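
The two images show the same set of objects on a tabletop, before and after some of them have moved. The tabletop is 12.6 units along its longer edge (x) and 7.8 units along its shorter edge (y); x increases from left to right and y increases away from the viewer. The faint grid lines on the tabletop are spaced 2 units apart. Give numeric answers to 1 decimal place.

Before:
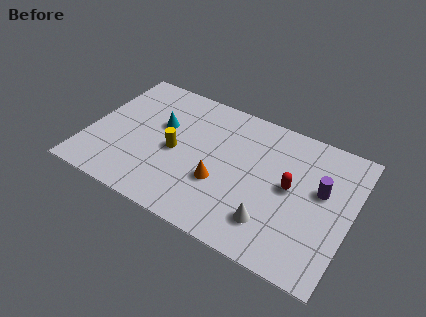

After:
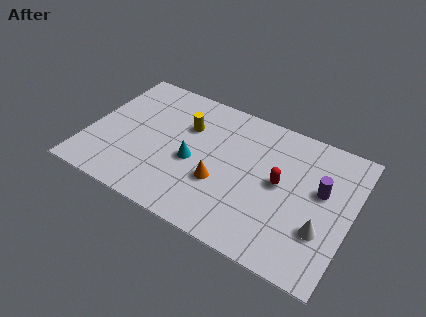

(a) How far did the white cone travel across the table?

2.4

From (9.1, 1.8) to (11.4, 2.5), the white cone covered √(2.3² + 0.7²) ≈ 2.4 units.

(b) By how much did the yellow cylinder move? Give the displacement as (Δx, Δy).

(0.3, 1.7)

From the two frames, the yellow cylinder sits at roughly (4.2, 3.6) before and (4.5, 5.3) after.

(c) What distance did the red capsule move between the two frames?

0.5

The red capsule was near (9.7, 4.1) before and (9.2, 4.1) after, so it travelled √(0.5² + 0.0²) ≈ 0.5 units.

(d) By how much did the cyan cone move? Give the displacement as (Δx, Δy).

(1.8, -1.4)

The cyan cone was at about (3.3, 4.8) and moved to about (5.1, 3.4).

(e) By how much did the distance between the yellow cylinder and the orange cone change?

+0.8

Before: roughly 2.4 units apart; after: 3.2. That's 0.8 units further apart.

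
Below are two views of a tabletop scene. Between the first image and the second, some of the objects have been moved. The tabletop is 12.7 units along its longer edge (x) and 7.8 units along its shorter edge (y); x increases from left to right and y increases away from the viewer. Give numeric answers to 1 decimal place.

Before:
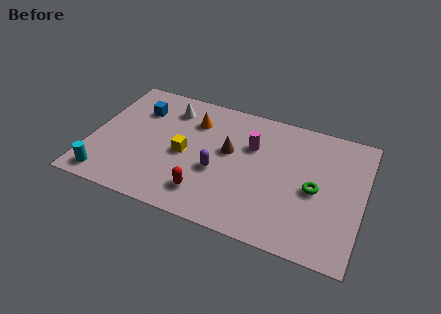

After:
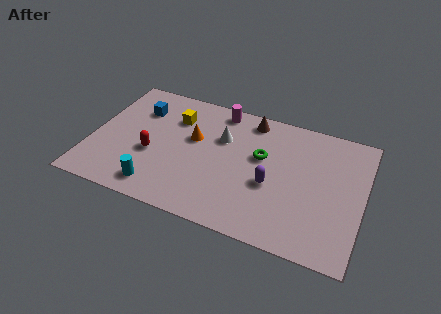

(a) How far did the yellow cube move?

2.2

The yellow cube was near (4.4, 3.6) before and (3.7, 5.7) after, so it travelled √(0.7² + 2.1²) ≈ 2.2 units.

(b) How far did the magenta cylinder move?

2.4

From (7.4, 5.2) to (5.7, 6.9), the magenta cylinder covered √(1.7² + 1.7²) ≈ 2.4 units.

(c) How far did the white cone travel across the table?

2.8

From (3.4, 6.2) to (6.0, 5.2), the white cone covered √(2.6² + 1.0²) ≈ 2.8 units.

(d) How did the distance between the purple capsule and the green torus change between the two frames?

-2.9

The distance was about 4.5 in the first image and 1.6 in the second, so they moved 2.9 units closer together.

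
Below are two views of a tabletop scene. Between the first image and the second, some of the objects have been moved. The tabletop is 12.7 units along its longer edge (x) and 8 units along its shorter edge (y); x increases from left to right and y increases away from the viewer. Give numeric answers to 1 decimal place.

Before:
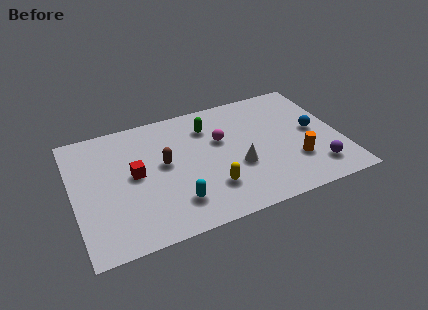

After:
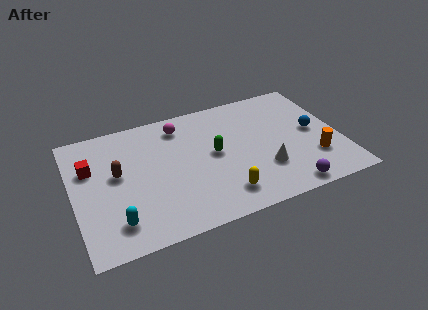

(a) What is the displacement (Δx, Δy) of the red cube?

(-2.0, 1.1)

The red cube was at about (2.9, 4.2) and moved to about (0.9, 5.3).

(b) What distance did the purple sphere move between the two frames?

1.7

The purple sphere was near (11.3, 1.6) before and (9.8, 0.8) after, so it travelled √(1.5² + 0.8²) ≈ 1.7 units.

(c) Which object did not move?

the blue sphere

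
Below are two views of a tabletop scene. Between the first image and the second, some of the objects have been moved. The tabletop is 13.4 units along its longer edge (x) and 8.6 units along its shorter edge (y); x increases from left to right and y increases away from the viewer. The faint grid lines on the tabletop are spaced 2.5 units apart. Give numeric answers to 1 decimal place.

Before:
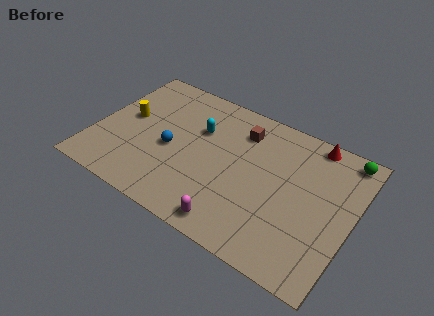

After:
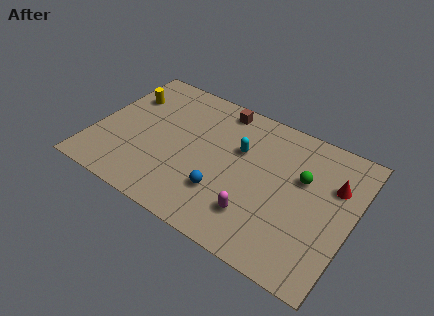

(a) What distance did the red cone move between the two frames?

2.4

From (10.9, 7.8) to (12.3, 5.8), the red cone covered √(1.4² + 2.0²) ≈ 2.4 units.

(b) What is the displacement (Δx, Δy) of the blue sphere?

(3.0, -1.3)

The blue sphere started near (4.0, 3.8) and ended near (7.0, 2.5).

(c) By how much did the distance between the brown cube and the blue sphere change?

+0.8

Before: roughly 4.4 units apart; after: 5.2. That's 0.8 units further apart.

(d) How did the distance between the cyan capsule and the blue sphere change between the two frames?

+0.8

Before: roughly 2.2 units apart; after: 3.0. That's 0.8 units further apart.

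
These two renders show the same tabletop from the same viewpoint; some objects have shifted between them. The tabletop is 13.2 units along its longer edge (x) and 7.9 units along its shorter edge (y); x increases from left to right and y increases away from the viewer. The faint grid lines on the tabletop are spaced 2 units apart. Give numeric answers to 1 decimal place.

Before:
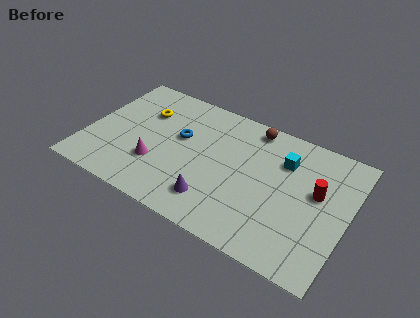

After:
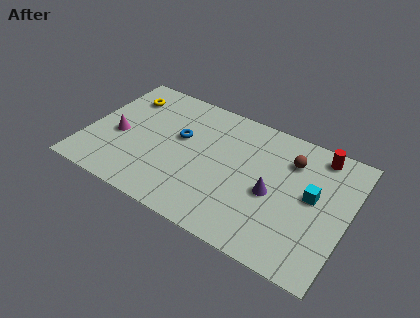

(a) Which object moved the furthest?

the purple cone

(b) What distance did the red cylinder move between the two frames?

2.3

The red cylinder was near (11.6, 4.6) before and (11.4, 6.9) after, so it travelled √(0.2² + 2.3²) ≈ 2.3 units.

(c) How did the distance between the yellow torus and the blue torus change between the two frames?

+1.2

They were about 2.2 units apart before and 3.4 after — 1.2 units further apart.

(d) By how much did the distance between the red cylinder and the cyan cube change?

+0.5

They were about 2.1 units apart before and 2.6 after — 0.5 units further apart.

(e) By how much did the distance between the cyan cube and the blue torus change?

+1.5

The distance was about 5.3 in the first image and 6.8 in the second, so they moved 1.5 units further apart.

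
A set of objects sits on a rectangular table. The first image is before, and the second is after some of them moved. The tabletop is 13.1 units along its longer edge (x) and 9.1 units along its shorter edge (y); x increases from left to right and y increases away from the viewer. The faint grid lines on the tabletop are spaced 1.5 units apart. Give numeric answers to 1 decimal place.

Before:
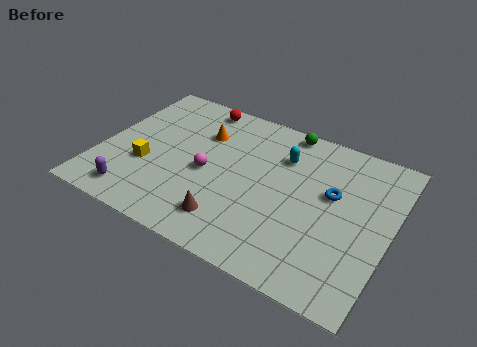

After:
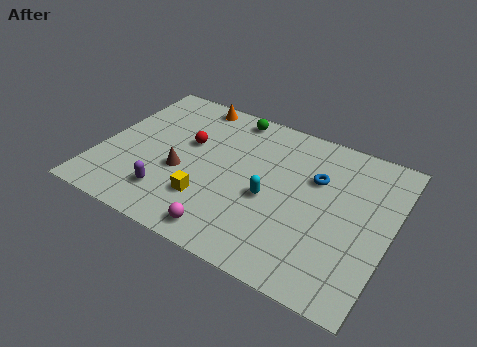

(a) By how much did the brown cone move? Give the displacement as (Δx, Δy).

(-2.5, 1.8)

From the two frames, the brown cone sits at roughly (6.3, 1.8) before and (3.8, 3.6) after.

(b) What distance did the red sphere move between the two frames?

2.6

From (3.8, 8.1) to (3.8, 5.5), the red sphere covered √(0.0² + 2.6²) ≈ 2.6 units.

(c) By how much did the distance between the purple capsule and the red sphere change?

-3.5

They were about 7.0 units apart before and 3.5 after — 3.5 units closer together.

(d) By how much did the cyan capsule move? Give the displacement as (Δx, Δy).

(-0.2, -2.7)

The cyan capsule was at about (8.0, 6.6) and moved to about (7.8, 3.9).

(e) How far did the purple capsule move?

1.7

The purple capsule moved from about (2.0, 1.3) to (3.5, 2.0), a distance of √(1.5² + 0.7²) ≈ 1.7.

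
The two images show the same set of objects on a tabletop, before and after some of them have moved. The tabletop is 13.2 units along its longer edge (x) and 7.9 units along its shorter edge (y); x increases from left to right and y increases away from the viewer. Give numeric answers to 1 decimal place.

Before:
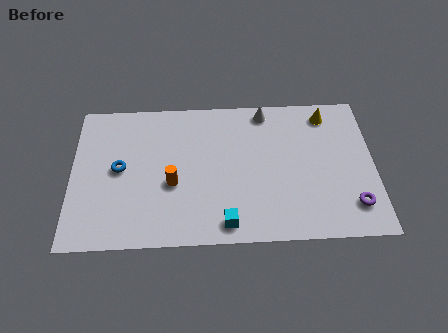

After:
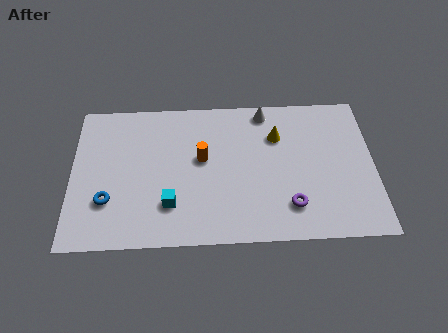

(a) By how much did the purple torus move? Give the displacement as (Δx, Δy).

(-2.7, 0.1)

From the two frames, the purple torus sits at roughly (12.2, 1.7) before and (9.5, 1.8) after.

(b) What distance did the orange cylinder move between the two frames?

1.8

The orange cylinder moved from about (4.4, 3.2) to (5.7, 4.5), a distance of √(1.3² + 1.3²) ≈ 1.8.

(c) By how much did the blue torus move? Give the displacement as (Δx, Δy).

(-0.5, -1.7)

The blue torus was at about (2.1, 4.1) and moved to about (1.6, 2.4).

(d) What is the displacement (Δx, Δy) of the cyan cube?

(-2.4, 1.1)

The cyan cube was at about (6.7, 1.0) and moved to about (4.3, 2.1).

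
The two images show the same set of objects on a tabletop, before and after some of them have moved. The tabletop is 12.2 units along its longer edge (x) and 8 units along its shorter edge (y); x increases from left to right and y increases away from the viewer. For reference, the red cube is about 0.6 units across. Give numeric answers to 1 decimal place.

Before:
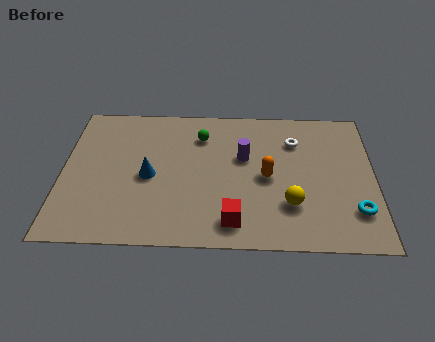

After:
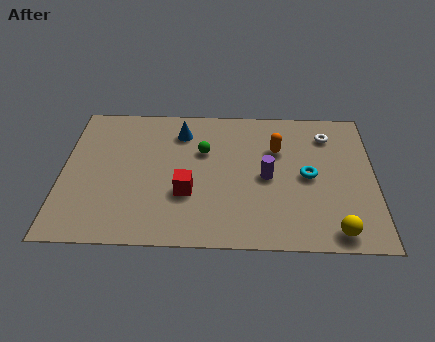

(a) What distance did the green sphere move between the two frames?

0.9

The green sphere moved from about (5.4, 6.1) to (5.5, 5.2), a distance of √(0.1² + 0.9²) ≈ 0.9.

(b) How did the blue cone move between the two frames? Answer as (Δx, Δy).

(1.2, 2.6)

From the two frames, the blue cone sits at roughly (3.4, 3.7) before and (4.6, 6.3) after.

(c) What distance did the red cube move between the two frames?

2.3

From (6.7, 1.3) to (4.9, 2.8), the red cube covered √(1.8² + 1.5²) ≈ 2.3 units.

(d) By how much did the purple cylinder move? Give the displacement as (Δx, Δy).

(0.9, -1.1)

The purple cylinder started near (7.1, 4.9) and ended near (8.0, 3.8).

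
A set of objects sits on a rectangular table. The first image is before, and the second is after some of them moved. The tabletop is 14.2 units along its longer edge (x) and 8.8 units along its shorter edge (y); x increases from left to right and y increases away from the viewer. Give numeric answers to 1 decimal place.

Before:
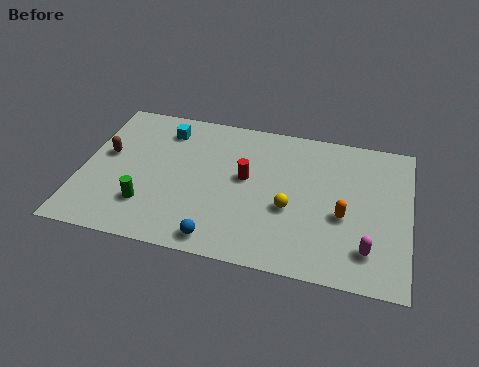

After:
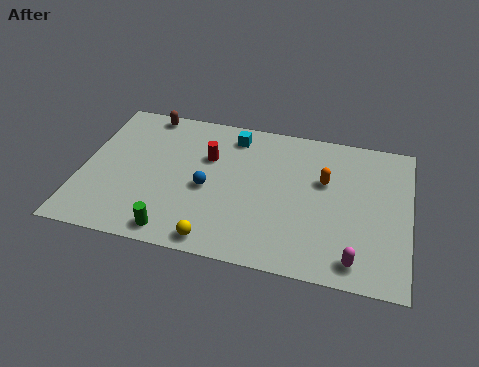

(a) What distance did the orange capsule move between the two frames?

2.1

The orange capsule moved from about (11.4, 3.6) to (10.5, 5.5), a distance of √(0.9² + 1.9²) ≈ 2.1.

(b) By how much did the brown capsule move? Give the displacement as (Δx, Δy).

(1.5, 3.0)

From the two frames, the brown capsule sits at roughly (1.0, 5.0) before and (2.5, 8.0) after.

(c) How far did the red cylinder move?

1.9

The red cylinder moved from about (7.1, 4.9) to (5.4, 5.8), a distance of √(1.7² + 0.9²) ≈ 1.9.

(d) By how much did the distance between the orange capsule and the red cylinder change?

+0.6

They were about 4.5 units apart before and 5.1 after — 0.6 units further apart.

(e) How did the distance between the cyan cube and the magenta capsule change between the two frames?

-2.1

The distance was about 10.5 in the first image and 8.4 in the second, so they moved 2.1 units closer together.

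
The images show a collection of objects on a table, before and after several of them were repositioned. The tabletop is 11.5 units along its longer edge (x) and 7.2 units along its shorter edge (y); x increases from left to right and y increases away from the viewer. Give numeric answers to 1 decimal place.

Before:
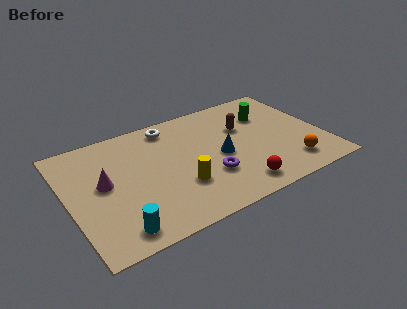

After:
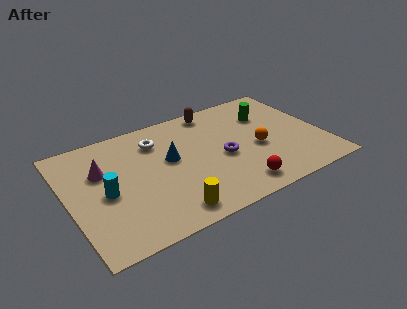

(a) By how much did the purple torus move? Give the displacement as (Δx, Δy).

(0.8, 0.9)

The purple torus was at about (6.1, 2.3) and moved to about (6.9, 3.2).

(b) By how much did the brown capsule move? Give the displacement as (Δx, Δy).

(-1.1, 1.7)

From the two frames, the brown capsule sits at roughly (8.1, 4.7) before and (7.0, 6.4) after.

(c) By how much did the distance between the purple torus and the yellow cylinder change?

+2.3

Before: roughly 1.3 units apart; after: 3.6. That's 2.3 units further apart.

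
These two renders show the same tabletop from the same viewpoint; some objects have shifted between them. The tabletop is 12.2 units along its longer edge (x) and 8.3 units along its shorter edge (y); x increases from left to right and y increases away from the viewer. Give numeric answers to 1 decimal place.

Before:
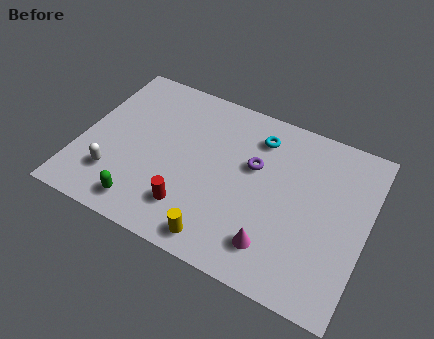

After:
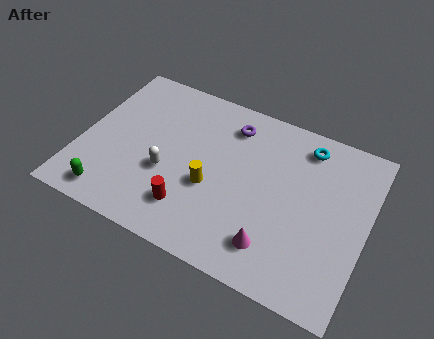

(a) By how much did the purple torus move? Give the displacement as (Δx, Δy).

(-1.2, 1.6)

The purple torus was at about (7.3, 5.1) and moved to about (6.1, 6.7).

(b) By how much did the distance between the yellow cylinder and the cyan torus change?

-0.5

The distance was about 5.7 in the first image and 5.2 in the second, so they moved 0.5 units closer together.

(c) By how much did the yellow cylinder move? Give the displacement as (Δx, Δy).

(-0.7, 2.3)

The yellow cylinder started near (6.4, 1.0) and ended near (5.7, 3.3).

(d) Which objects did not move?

the red cylinder and the magenta cone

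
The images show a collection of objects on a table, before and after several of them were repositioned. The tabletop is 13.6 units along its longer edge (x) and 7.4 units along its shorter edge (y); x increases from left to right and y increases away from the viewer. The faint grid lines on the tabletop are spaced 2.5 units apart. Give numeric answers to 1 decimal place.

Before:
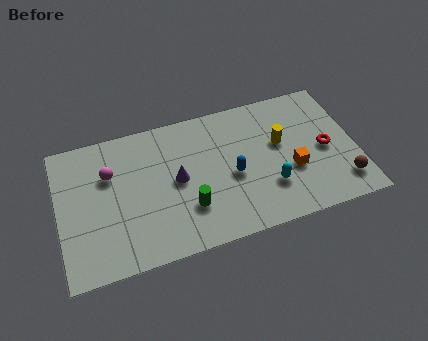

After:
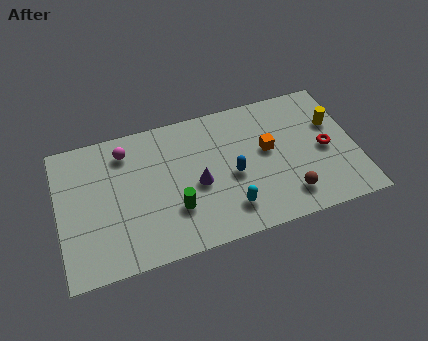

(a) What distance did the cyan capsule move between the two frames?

2.0

The cyan capsule moved from about (9.5, 2.2) to (7.6, 1.6), a distance of √(1.9² + 0.6²) ≈ 2.0.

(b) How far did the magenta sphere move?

1.3

The magenta sphere was near (2.4, 5.0) before and (3.2, 6.0) after, so it travelled √(0.8² + 1.0²) ≈ 1.3 units.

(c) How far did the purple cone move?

1.0

The purple cone was near (5.4, 3.8) before and (6.3, 3.3) after, so it travelled √(0.9² + 0.5²) ≈ 1.0 units.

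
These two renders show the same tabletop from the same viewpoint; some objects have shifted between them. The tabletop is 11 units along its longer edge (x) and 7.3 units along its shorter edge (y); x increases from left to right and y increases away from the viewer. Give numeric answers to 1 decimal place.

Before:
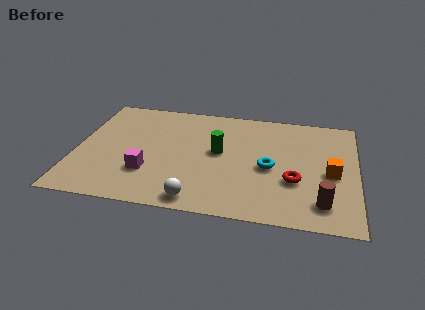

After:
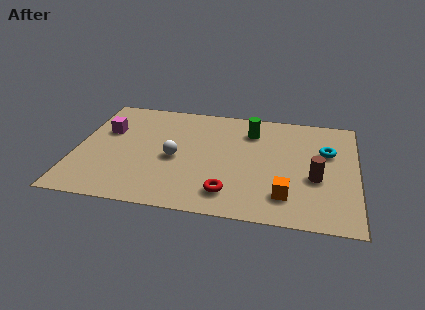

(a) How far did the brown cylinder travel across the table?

1.5

The brown cylinder was near (9.7, 1.4) before and (9.4, 2.9) after, so it travelled √(0.3² + 1.5²) ≈ 1.5 units.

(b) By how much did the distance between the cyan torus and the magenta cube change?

+3.9

Before: roughly 4.8 units apart; after: 8.7. That's 3.9 units further apart.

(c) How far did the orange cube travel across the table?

2.4

From (10.0, 3.3) to (8.3, 1.6), the orange cube covered √(1.7² + 1.7²) ≈ 2.4 units.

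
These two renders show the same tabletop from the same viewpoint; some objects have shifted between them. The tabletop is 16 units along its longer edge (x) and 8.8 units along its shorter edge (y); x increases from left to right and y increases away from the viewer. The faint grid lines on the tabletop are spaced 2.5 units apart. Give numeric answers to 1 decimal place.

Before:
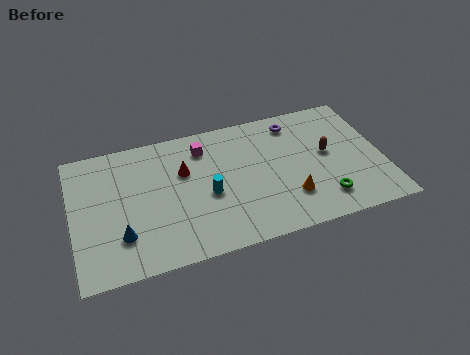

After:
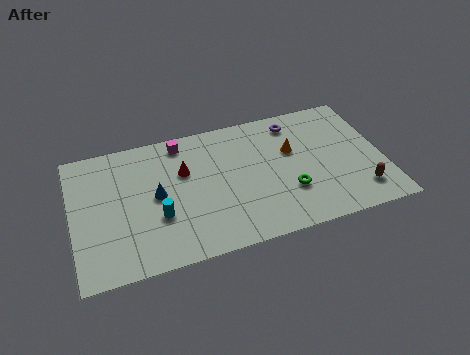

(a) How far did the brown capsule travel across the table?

3.3

The brown capsule moved from about (13.2, 4.8) to (14.6, 1.8), a distance of √(1.4² + 3.0²) ≈ 3.3.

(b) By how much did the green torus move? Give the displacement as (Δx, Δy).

(-1.7, 1.0)

The green torus started near (12.7, 1.8) and ended near (11.0, 2.8).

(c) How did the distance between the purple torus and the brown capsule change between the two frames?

+3.3

The distance was about 3.0 in the first image and 6.3 in the second, so they moved 3.3 units further apart.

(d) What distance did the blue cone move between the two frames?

2.8

The blue cone was near (2.4, 2.4) before and (4.3, 4.5) after, so it travelled √(1.9² + 2.1²) ≈ 2.8 units.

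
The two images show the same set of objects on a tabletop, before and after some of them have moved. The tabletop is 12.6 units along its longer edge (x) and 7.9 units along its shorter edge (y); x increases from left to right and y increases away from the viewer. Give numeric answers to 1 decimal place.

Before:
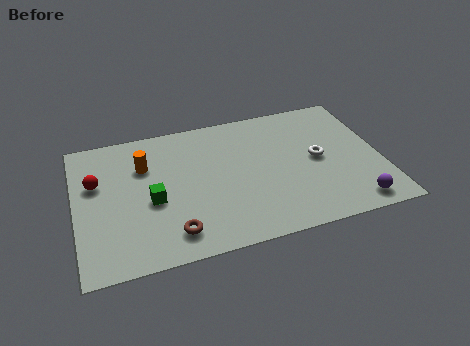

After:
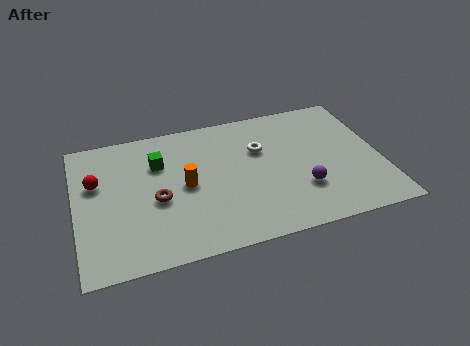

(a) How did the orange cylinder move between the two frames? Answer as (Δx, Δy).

(1.6, -1.6)

The orange cylinder was at about (2.9, 5.5) and moved to about (4.5, 3.9).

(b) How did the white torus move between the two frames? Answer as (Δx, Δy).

(-2.3, 1.2)

The white torus started near (10.0, 4.0) and ended near (7.7, 5.2).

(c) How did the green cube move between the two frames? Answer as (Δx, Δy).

(0.4, 2.1)

From the two frames, the green cube sits at roughly (3.1, 3.4) before and (3.5, 5.5) after.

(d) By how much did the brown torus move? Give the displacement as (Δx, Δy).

(-0.5, 2.0)

The brown torus was at about (3.8, 1.4) and moved to about (3.3, 3.4).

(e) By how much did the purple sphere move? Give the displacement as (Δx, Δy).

(-2.0, 1.4)

The purple sphere started near (11.2, 1.0) and ended near (9.2, 2.4).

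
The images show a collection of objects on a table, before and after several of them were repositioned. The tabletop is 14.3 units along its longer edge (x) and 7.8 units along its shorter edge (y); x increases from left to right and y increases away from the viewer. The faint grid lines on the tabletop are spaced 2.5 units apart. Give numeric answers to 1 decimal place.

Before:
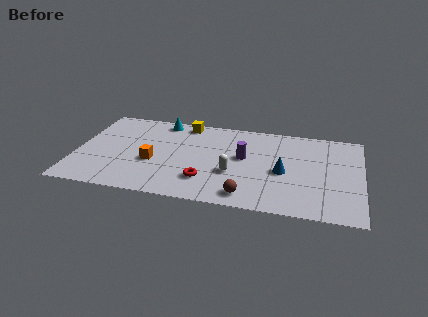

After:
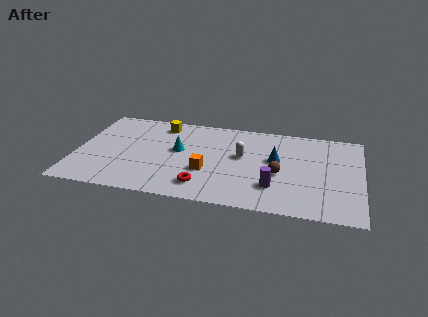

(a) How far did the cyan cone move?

2.7

The cyan cone was near (4.1, 6.9) before and (5.1, 4.4) after, so it travelled √(1.0² + 2.5²) ≈ 2.7 units.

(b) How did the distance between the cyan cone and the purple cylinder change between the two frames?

+0.4

Before: roughly 5.0 units apart; after: 5.4. That's 0.4 units further apart.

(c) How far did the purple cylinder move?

2.8

The purple cylinder was near (8.4, 4.4) before and (10.0, 2.1) after, so it travelled √(1.6² + 2.3²) ≈ 2.8 units.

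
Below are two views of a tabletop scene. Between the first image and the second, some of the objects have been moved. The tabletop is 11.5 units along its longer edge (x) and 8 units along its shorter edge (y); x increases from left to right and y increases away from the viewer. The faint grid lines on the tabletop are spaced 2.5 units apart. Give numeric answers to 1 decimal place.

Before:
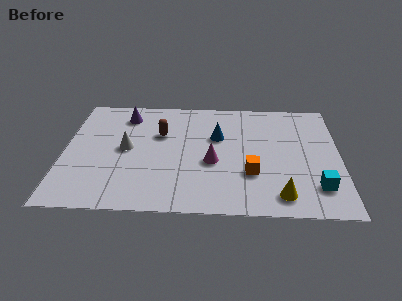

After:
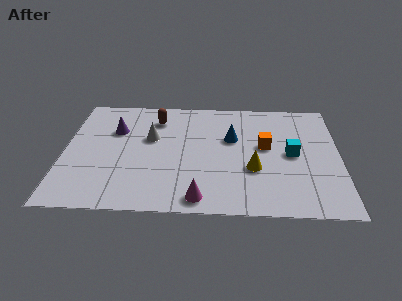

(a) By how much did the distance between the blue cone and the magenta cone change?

+2.5

The distance was about 1.8 in the first image and 4.3 in the second, so they moved 2.5 units further apart.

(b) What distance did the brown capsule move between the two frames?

1.1

The brown capsule was near (4.0, 5.2) before and (3.8, 6.3) after, so it travelled √(0.2² + 1.1²) ≈ 1.1 units.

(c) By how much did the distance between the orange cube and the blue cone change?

-1.4

Before: roughly 2.9 units apart; after: 1.5. That's 1.4 units closer together.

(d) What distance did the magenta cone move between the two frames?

2.5

The magenta cone moved from about (6.2, 3.3) to (5.7, 0.9), a distance of √(0.5² + 2.4²) ≈ 2.5.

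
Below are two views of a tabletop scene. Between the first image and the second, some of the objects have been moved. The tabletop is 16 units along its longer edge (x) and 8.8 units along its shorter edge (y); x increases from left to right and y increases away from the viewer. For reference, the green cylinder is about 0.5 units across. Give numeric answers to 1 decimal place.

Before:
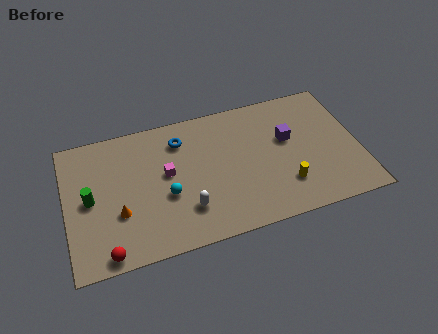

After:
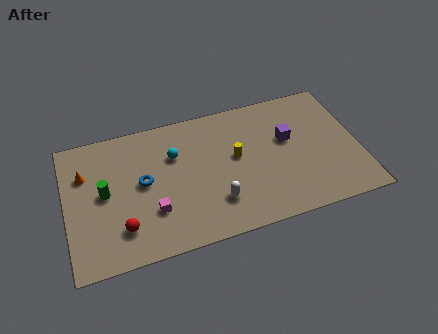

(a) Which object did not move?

the purple cube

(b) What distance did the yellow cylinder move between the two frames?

3.6

The yellow cylinder was near (11.8, 2.3) before and (9.3, 4.9) after, so it travelled √(2.5² + 2.6²) ≈ 3.6 units.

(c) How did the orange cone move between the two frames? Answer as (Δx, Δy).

(-1.7, 3.0)

The orange cone was at about (2.8, 3.1) and moved to about (1.1, 6.1).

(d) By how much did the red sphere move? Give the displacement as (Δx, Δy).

(0.9, 1.3)

The red sphere started near (2.0, 0.8) and ended near (2.9, 2.1).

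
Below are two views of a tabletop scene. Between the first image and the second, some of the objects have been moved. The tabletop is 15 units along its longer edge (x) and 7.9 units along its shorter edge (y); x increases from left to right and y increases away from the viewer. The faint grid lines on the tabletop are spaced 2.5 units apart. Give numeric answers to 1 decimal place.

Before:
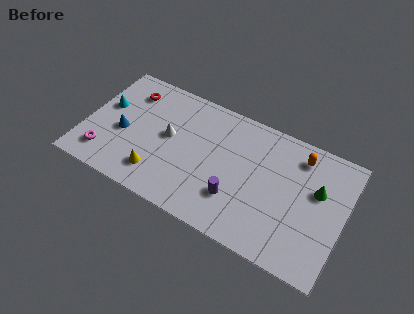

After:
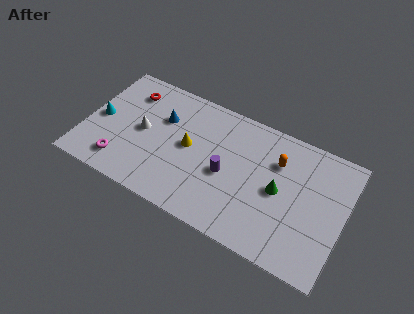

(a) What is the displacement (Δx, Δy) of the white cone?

(-1.5, -0.3)

From the two frames, the white cone sits at roughly (4.8, 4.3) before and (3.3, 4.0) after.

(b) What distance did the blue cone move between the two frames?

2.8

The blue cone was near (2.2, 3.4) before and (4.3, 5.3) after, so it travelled √(2.1² + 1.9²) ≈ 2.8 units.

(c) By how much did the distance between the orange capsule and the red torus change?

-1.2

They were about 10.0 units apart before and 8.8 after — 1.2 units closer together.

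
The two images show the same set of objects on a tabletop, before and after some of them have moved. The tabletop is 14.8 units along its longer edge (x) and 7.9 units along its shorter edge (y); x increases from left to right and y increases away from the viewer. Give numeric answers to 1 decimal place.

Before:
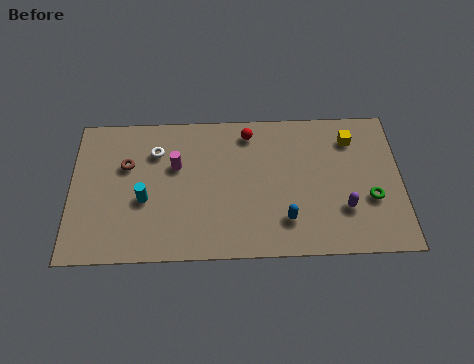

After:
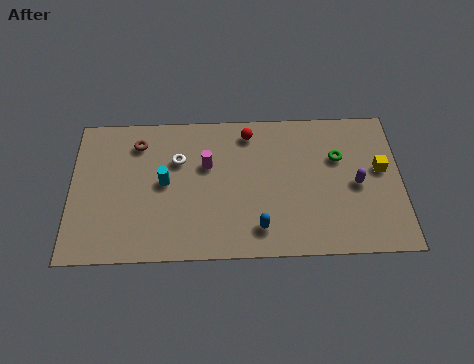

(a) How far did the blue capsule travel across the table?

1.3

The blue capsule was near (9.6, 1.9) before and (8.4, 1.5) after, so it travelled √(1.2² + 0.4²) ≈ 1.3 units.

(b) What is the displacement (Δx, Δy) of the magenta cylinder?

(1.4, 0.0)

From the two frames, the magenta cylinder sits at roughly (4.7, 5.0) before and (6.1, 5.0) after.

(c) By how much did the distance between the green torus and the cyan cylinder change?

-2.2

The distance was about 10.1 in the first image and 7.9 in the second, so they moved 2.2 units closer together.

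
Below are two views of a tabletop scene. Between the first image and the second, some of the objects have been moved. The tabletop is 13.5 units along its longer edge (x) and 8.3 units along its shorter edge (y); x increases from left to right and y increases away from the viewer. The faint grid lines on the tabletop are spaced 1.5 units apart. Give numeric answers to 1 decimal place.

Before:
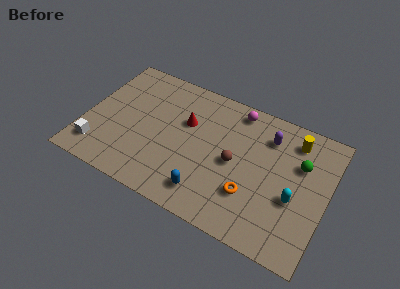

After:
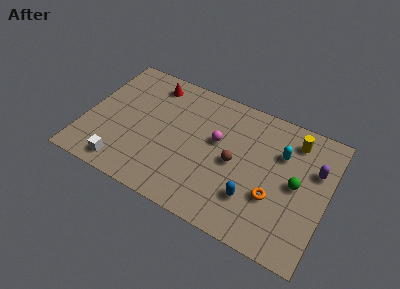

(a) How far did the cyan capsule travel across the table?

2.6

From (11.8, 3.3) to (10.8, 5.7), the cyan capsule covered √(1.0² + 2.4²) ≈ 2.6 units.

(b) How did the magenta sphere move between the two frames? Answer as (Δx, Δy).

(-0.8, -2.4)

The magenta sphere started near (8.1, 7.3) and ended near (7.3, 4.9).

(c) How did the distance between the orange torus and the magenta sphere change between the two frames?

-1.1

They were about 5.0 units apart before and 3.9 after — 1.1 units closer together.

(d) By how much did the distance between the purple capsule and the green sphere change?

-0.5

They were about 2.1 units apart before and 1.6 after — 0.5 units closer together.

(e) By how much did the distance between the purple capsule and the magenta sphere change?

+3.3

The distance was about 2.1 in the first image and 5.4 in the second, so they moved 3.3 units further apart.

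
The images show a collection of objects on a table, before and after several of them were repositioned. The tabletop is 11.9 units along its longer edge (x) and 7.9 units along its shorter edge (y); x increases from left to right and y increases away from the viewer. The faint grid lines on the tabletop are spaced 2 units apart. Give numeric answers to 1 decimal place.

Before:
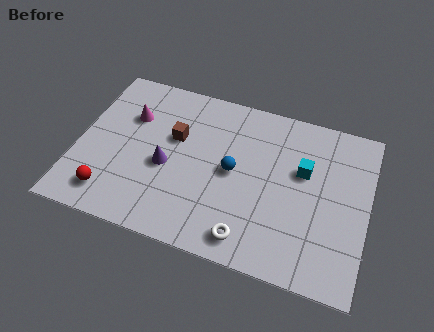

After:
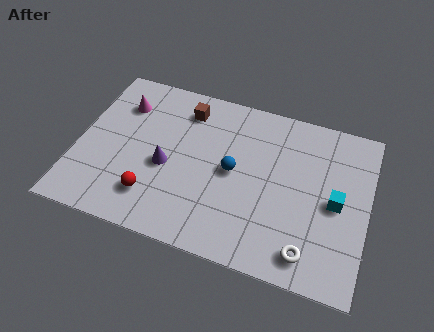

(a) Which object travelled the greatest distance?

the white torus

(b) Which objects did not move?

the blue sphere and the purple cone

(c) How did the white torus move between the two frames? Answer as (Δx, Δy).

(2.4, 0.1)

From the two frames, the white torus sits at roughly (7.3, 1.1) before and (9.7, 1.2) after.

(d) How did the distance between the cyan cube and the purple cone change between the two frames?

+1.2

Before: roughly 5.7 units apart; after: 6.9. That's 1.2 units further apart.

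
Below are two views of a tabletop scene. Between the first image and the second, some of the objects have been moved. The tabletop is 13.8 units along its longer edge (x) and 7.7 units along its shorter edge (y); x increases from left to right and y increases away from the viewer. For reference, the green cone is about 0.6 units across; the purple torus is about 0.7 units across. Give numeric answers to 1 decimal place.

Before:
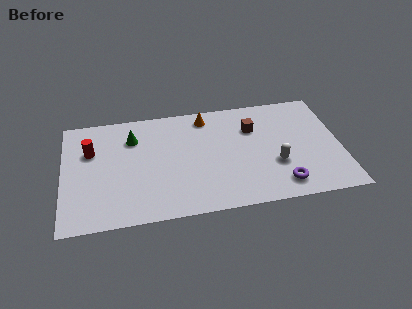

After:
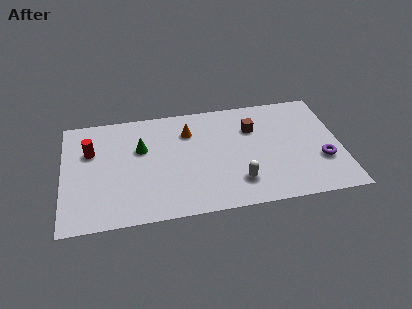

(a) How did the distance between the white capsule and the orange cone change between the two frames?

-0.6

The distance was about 5.1 in the first image and 4.5 in the second, so they moved 0.6 units closer together.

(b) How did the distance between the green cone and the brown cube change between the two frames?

-0.4

The distance was about 6.0 in the first image and 5.6 in the second, so they moved 0.4 units closer together.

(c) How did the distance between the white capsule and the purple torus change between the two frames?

+2.9

They were about 1.4 units apart before and 4.3 after — 2.9 units further apart.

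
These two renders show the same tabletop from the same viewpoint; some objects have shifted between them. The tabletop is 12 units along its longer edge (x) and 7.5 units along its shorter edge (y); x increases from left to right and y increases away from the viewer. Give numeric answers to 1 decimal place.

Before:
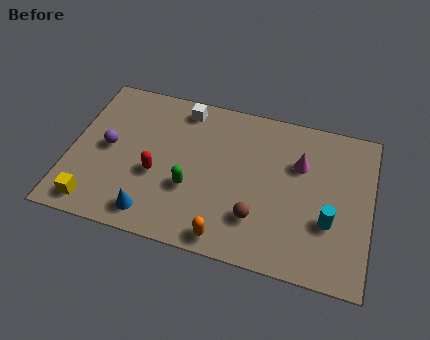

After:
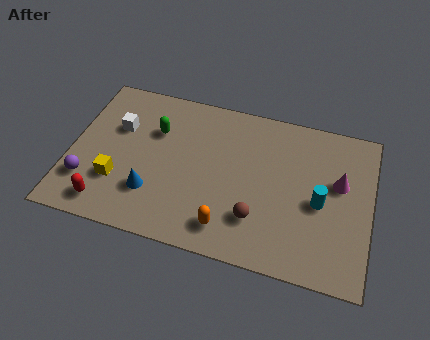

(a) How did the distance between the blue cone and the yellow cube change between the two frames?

-0.9

Before: roughly 2.3 units apart; after: 1.4. That's 0.9 units closer together.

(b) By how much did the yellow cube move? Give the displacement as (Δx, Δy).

(0.8, 1.3)

From the two frames, the yellow cube sits at roughly (1.2, 1.0) before and (2.0, 2.3) after.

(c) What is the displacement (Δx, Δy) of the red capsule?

(-1.8, -1.9)

The red capsule was at about (3.5, 3.0) and moved to about (1.7, 1.1).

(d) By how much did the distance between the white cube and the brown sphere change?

+0.9

The distance was about 5.6 in the first image and 6.5 in the second, so they moved 0.9 units further apart.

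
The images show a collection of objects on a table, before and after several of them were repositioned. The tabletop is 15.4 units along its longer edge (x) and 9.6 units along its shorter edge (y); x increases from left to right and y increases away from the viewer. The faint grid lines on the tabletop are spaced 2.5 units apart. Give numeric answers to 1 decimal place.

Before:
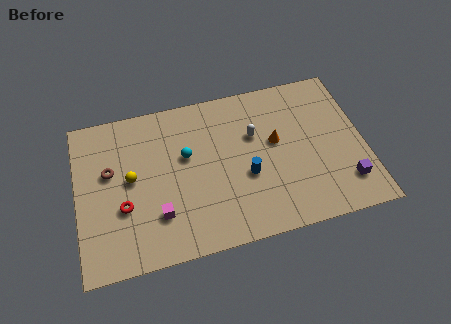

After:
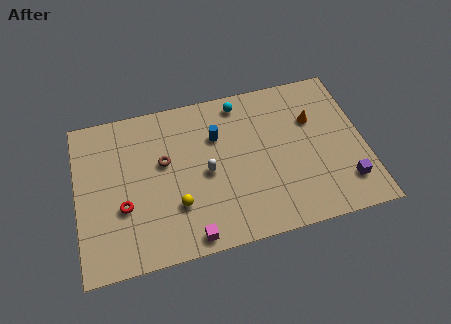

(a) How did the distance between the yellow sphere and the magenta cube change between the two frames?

-0.7

Before: roughly 2.8 units apart; after: 2.1. That's 0.7 units closer together.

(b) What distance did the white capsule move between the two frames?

3.2

From (9.6, 6.2) to (6.9, 4.5), the white capsule covered √(2.7² + 1.7²) ≈ 3.2 units.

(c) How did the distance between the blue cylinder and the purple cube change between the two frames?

+2.5

Before: roughly 5.5 units apart; after: 8.0. That's 2.5 units further apart.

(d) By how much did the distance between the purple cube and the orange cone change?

-0.4

The distance was about 4.9 in the first image and 4.5 in the second, so they moved 0.4 units closer together.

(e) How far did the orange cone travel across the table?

2.3

The orange cone moved from about (10.7, 5.5) to (12.8, 6.4), a distance of √(2.1² + 0.9²) ≈ 2.3.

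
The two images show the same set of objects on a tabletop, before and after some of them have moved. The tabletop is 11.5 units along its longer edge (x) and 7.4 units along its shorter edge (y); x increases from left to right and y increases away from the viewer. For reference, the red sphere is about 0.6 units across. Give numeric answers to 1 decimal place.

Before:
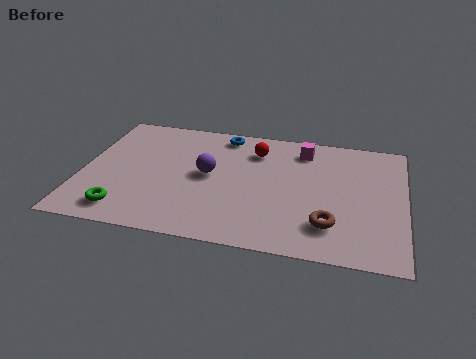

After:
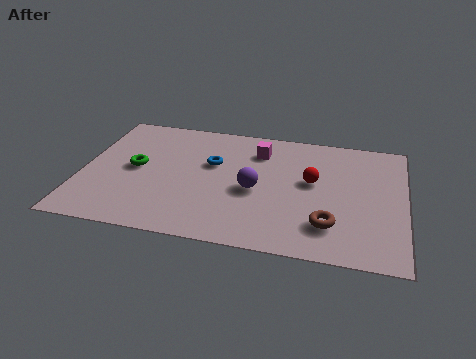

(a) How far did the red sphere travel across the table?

2.6

From (6.1, 5.7) to (8.2, 4.2), the red sphere covered √(2.1² + 1.5²) ≈ 2.6 units.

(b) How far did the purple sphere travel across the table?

1.8

The purple sphere moved from about (4.5, 3.9) to (6.2, 3.3), a distance of √(1.7² + 0.6²) ≈ 1.8.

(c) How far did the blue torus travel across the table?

1.9

The blue torus moved from about (4.9, 6.5) to (4.6, 4.6), a distance of √(0.3² + 1.9²) ≈ 1.9.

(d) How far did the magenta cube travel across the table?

1.6

The magenta cube moved from about (7.8, 6.1) to (6.2, 5.7), a distance of √(1.6² + 0.4²) ≈ 1.6.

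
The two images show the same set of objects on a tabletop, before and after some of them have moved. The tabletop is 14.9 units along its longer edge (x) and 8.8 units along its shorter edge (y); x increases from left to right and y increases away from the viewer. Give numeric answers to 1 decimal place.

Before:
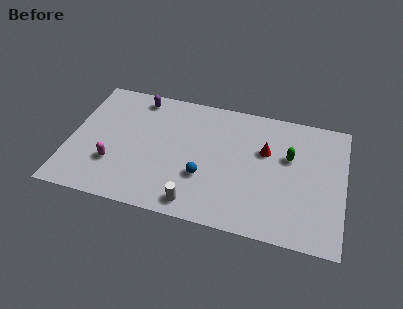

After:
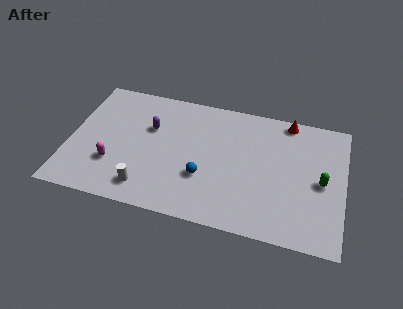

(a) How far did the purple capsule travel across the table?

2.2

The purple capsule moved from about (3.5, 7.7) to (4.3, 5.7), a distance of √(0.8² + 2.0²) ≈ 2.2.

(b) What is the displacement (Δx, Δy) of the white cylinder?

(-2.7, 0.4)

From the two frames, the white cylinder sits at roughly (7.1, 1.1) before and (4.4, 1.5) after.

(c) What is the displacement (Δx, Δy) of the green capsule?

(1.8, -1.3)

The green capsule was at about (11.9, 5.5) and moved to about (13.7, 4.2).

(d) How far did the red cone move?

2.6

The red cone was near (10.6, 5.6) before and (11.7, 8.0) after, so it travelled √(1.1² + 2.4²) ≈ 2.6 units.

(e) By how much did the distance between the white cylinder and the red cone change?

+4.1

Before: roughly 5.7 units apart; after: 9.8. That's 4.1 units further apart.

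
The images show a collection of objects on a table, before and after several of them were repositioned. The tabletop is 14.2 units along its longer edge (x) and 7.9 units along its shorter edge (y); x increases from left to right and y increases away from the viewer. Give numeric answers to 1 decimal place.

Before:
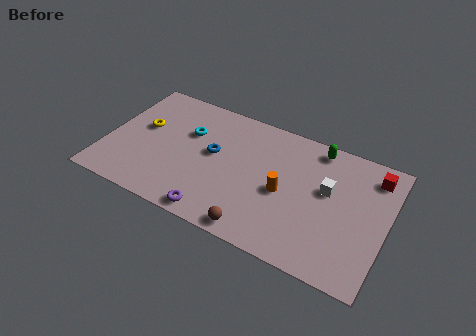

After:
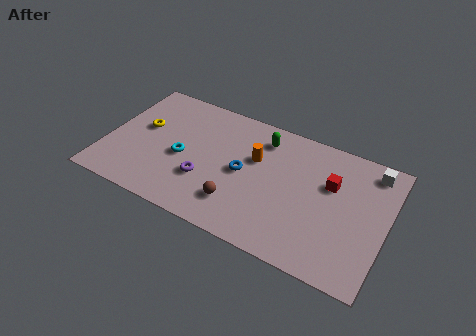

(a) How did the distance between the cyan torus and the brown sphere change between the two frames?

-2.5

They were about 6.0 units apart before and 3.5 after — 2.5 units closer together.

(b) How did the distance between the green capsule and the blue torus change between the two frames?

-3.0

They were about 5.6 units apart before and 2.6 after — 3.0 units closer together.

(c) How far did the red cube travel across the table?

2.4

The red cube moved from about (13.3, 6.5) to (11.3, 5.1), a distance of √(2.0² + 1.4²) ≈ 2.4.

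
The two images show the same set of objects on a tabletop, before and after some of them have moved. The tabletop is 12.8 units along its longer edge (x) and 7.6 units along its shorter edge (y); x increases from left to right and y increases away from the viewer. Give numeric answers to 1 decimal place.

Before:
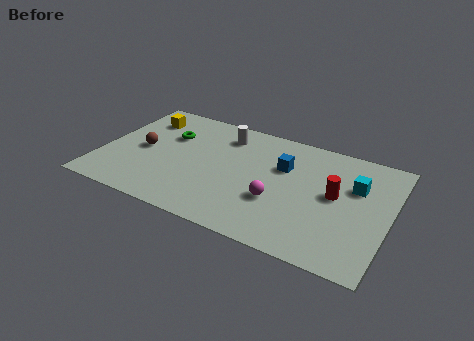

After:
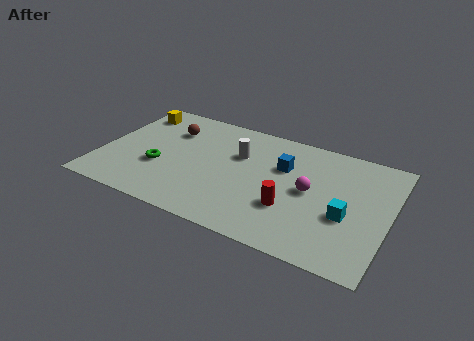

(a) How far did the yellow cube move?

0.6

The yellow cube was near (1.5, 5.9) before and (1.0, 6.2) after, so it travelled √(0.5² + 0.3²) ≈ 0.6 units.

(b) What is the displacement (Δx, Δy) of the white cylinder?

(0.8, -1.1)

From the two frames, the white cylinder sits at roughly (5.2, 6.1) before and (6.0, 5.0) after.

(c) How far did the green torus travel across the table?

2.3

The green torus was near (2.8, 5.1) before and (2.7, 2.8) after, so it travelled √(0.1² + 2.3²) ≈ 2.3 units.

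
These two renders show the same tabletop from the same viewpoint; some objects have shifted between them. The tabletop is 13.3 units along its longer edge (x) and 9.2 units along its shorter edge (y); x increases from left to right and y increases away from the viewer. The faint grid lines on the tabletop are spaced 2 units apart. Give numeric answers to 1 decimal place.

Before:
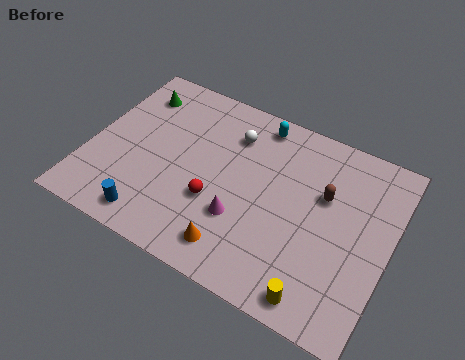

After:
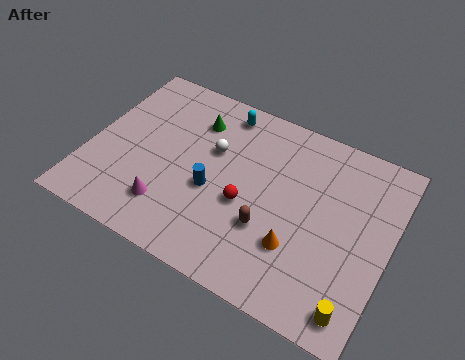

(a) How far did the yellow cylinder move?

1.6

The yellow cylinder moved from about (10.7, 1.0) to (12.3, 1.2), a distance of √(1.6² + 0.2²) ≈ 1.6.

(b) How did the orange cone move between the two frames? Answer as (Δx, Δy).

(2.5, 1.3)

The orange cone was at about (7.0, 1.5) and moved to about (9.5, 2.8).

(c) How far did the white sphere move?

1.4

From (6.0, 7.0) to (5.3, 5.8), the white sphere covered √(0.7² + 1.2²) ≈ 1.4 units.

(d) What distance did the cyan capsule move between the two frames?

1.6

From (7.0, 8.1) to (5.4, 8.0), the cyan capsule covered √(1.6² + 0.1²) ≈ 1.6 units.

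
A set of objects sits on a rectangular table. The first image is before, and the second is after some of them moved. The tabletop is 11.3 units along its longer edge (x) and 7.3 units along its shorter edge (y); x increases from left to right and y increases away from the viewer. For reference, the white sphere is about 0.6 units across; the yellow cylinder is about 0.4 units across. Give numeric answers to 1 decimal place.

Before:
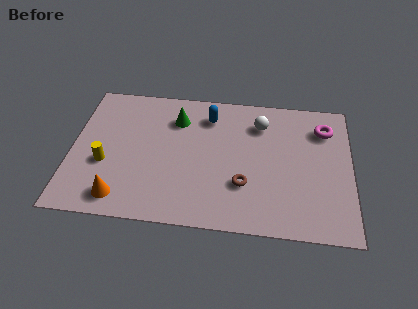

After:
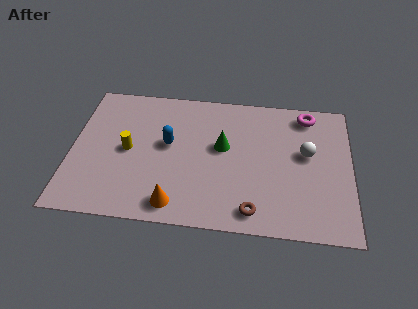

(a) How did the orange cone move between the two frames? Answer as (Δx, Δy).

(2.2, -0.1)

The orange cone was at about (2.1, 1.1) and moved to about (4.3, 1.0).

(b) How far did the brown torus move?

1.4

From (7.0, 2.3) to (7.4, 1.0), the brown torus covered √(0.4² + 1.3²) ≈ 1.4 units.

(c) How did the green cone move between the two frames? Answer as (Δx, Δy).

(1.9, -1.3)

From the two frames, the green cone sits at roughly (4.2, 5.5) before and (6.1, 4.2) after.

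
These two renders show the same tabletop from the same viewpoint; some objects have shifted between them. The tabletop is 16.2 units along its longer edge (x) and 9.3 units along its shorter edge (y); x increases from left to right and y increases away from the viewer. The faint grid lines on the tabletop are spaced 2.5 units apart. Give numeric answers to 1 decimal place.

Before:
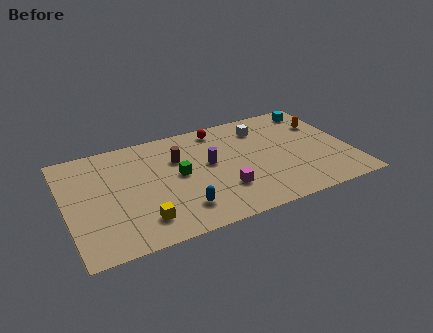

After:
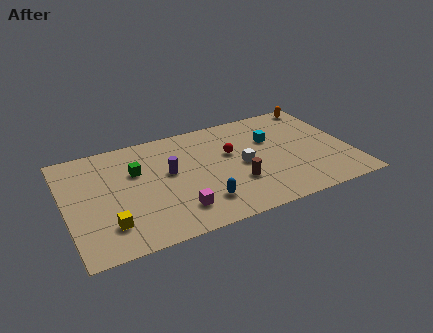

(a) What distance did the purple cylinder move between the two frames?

2.3

From (8.2, 5.2) to (5.9, 5.3), the purple cylinder covered √(2.3² + 0.1²) ≈ 2.3 units.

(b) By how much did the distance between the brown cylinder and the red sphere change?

-0.5

Before: roughly 3.2 units apart; after: 2.7. That's 0.5 units closer together.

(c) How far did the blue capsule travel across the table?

1.2

From (6.2, 2.0) to (7.4, 2.1), the blue capsule covered √(1.2² + 0.1²) ≈ 1.2 units.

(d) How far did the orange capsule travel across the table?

1.9

The orange capsule moved from about (15.0, 6.5) to (15.1, 8.4), a distance of √(0.1² + 1.9²) ≈ 1.9.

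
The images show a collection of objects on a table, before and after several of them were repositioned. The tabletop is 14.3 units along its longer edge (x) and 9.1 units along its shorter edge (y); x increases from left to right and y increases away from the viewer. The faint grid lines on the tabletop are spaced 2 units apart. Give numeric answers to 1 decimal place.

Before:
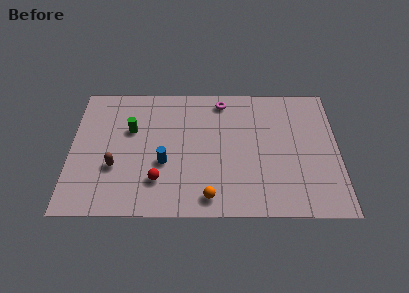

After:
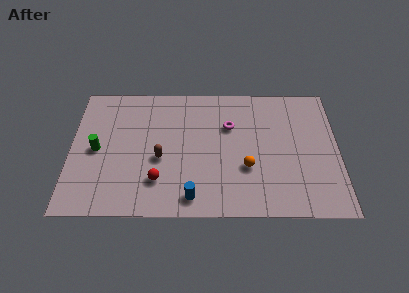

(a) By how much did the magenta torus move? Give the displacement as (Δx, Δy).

(0.4, -1.8)

The magenta torus was at about (8.1, 7.9) and moved to about (8.5, 6.1).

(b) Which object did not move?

the red sphere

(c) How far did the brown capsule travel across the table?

2.5

From (2.4, 3.2) to (4.8, 3.8), the brown capsule covered √(2.4² + 0.6²) ≈ 2.5 units.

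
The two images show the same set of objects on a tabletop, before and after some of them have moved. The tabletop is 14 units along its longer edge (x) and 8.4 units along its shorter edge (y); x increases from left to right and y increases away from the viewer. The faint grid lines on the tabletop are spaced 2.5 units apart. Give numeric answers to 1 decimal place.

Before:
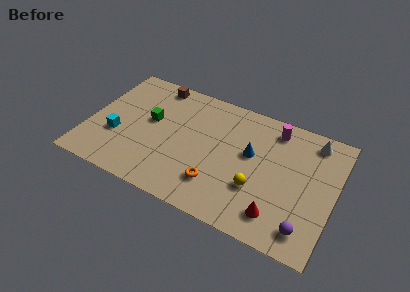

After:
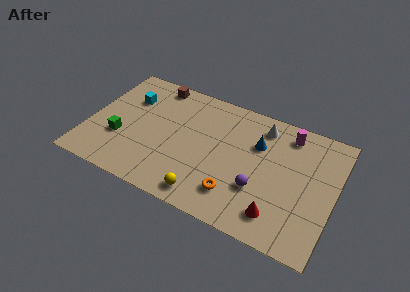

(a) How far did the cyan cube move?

2.9

The cyan cube moved from about (1.7, 3.0) to (2.0, 5.9), a distance of √(0.3² + 2.9²) ≈ 2.9.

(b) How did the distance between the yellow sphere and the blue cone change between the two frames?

+3.0

Before: roughly 2.2 units apart; after: 5.2. That's 3.0 units further apart.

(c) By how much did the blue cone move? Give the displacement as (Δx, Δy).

(0.3, 0.8)

From the two frames, the blue cone sits at roughly (9.2, 4.9) before and (9.5, 5.7) after.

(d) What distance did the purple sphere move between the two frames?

3.1

The purple sphere moved from about (12.7, 1.4) to (9.9, 2.8), a distance of √(2.8² + 1.4²) ≈ 3.1.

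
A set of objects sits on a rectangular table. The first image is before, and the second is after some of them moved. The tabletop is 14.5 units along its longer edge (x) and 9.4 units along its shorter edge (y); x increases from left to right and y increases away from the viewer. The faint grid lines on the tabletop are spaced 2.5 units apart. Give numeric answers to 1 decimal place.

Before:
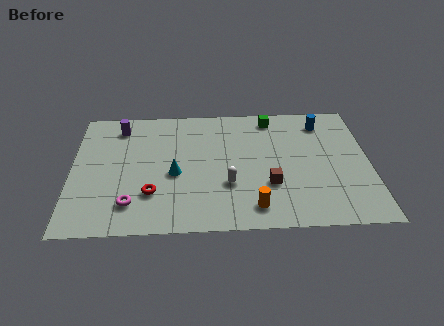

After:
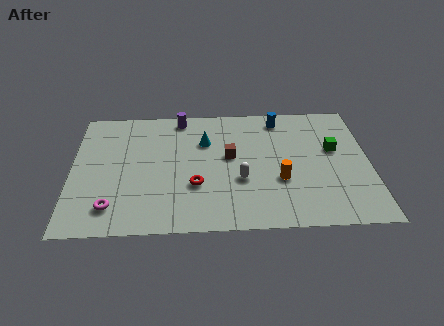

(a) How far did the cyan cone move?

2.8

The cyan cone was near (5.0, 4.1) before and (6.5, 6.5) after, so it travelled √(1.5² + 2.4²) ≈ 2.8 units.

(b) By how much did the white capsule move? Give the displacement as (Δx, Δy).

(0.6, 0.3)

The white capsule was at about (7.6, 3.2) and moved to about (8.2, 3.5).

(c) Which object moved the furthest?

the green cube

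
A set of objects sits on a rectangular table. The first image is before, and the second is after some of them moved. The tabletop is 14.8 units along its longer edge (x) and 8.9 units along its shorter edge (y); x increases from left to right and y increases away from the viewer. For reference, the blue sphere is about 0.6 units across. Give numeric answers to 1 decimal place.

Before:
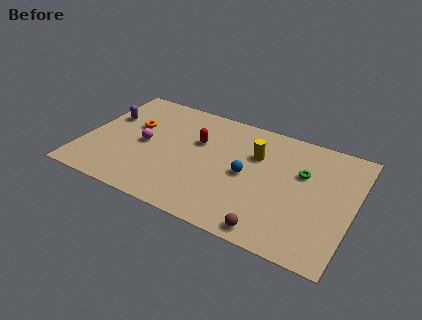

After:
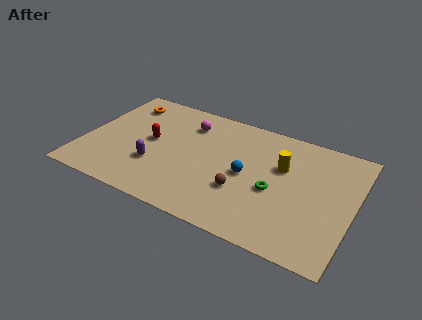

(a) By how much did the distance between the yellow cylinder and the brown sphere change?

-2.0

They were about 5.3 units apart before and 3.3 after — 2.0 units closer together.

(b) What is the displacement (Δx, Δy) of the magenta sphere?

(2.1, 2.6)

From the two frames, the magenta sphere sits at roughly (3.3, 4.3) before and (5.4, 6.9) after.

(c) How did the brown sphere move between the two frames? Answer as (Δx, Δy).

(-1.9, 2.1)

The brown sphere was at about (10.8, 0.9) and moved to about (8.9, 3.0).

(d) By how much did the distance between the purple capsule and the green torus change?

-4.3

They were about 10.9 units apart before and 6.6 after — 4.3 units closer together.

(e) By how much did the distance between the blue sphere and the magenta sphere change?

-1.3

Before: roughly 5.7 units apart; after: 4.4. That's 1.3 units closer together.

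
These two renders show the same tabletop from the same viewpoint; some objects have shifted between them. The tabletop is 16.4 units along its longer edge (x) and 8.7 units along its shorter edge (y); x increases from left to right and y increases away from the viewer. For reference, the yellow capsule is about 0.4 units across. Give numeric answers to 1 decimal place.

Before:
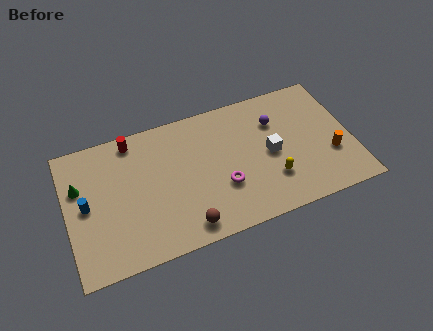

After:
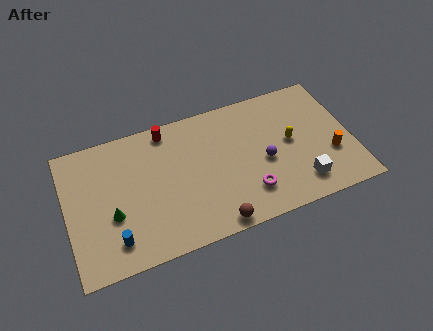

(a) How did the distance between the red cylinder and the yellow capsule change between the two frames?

-1.6

Before: roughly 9.2 units apart; after: 7.6. That's 1.6 units closer together.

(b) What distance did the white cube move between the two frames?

2.9

The white cube moved from about (11.7, 4.2) to (13.2, 1.7), a distance of √(1.5² + 2.5²) ≈ 2.9.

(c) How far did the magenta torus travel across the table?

1.7

The magenta torus was near (8.8, 3.0) before and (10.2, 2.1) after, so it travelled √(1.4² + 0.9²) ≈ 1.7 units.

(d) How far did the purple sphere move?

2.6

The purple sphere was near (12.2, 6.2) before and (11.3, 3.8) after, so it travelled √(0.9² + 2.4²) ≈ 2.6 units.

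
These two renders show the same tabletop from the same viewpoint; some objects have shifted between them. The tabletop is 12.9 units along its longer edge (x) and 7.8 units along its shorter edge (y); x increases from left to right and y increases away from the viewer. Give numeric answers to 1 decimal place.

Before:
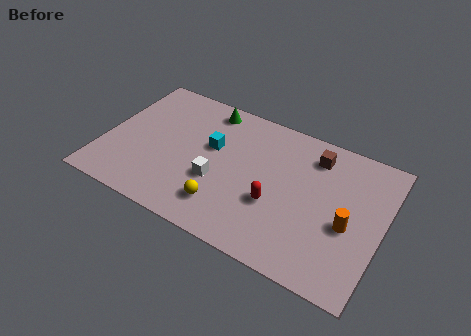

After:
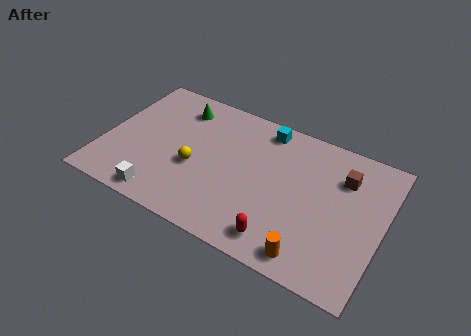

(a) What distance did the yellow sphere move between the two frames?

2.2

The yellow sphere was near (5.9, 1.7) before and (4.3, 3.2) after, so it travelled √(1.6² + 1.5²) ≈ 2.2 units.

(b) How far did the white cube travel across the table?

3.0

From (5.4, 2.9) to (3.1, 0.9), the white cube covered √(2.3² + 2.0²) ≈ 3.0 units.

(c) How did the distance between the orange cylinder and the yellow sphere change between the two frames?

+0.4

The distance was about 5.7 in the first image and 6.1 in the second, so they moved 0.4 units further apart.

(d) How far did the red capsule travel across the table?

1.8

The red capsule moved from about (8.1, 2.9) to (8.6, 1.2), a distance of √(0.5² + 1.7²) ≈ 1.8.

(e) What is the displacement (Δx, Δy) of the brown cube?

(1.4, -0.6)

The brown cube was at about (9.5, 6.3) and moved to about (10.9, 5.7).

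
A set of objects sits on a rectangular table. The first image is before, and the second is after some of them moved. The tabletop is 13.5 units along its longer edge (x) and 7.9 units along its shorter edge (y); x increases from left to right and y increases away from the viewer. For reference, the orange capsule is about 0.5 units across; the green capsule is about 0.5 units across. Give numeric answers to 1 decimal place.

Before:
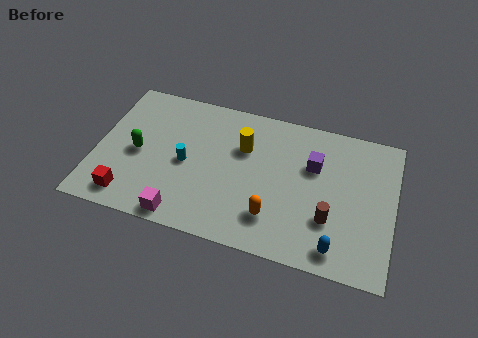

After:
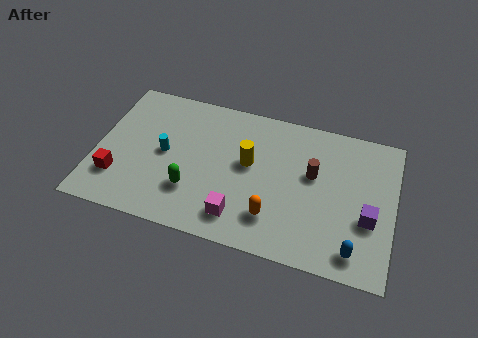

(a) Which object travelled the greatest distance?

the purple cube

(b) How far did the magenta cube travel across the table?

2.6

The magenta cube was near (4.2, 0.8) before and (6.7, 1.5) after, so it travelled √(2.5² + 0.7²) ≈ 2.6 units.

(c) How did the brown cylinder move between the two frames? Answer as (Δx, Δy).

(-0.9, 2.2)

The brown cylinder started near (10.7, 2.5) and ended near (9.8, 4.7).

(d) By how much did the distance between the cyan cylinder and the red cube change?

-0.7

The distance was about 3.5 in the first image and 2.8 in the second, so they moved 0.7 units closer together.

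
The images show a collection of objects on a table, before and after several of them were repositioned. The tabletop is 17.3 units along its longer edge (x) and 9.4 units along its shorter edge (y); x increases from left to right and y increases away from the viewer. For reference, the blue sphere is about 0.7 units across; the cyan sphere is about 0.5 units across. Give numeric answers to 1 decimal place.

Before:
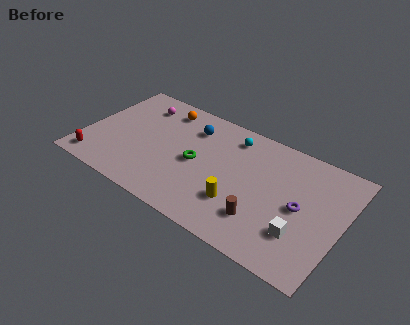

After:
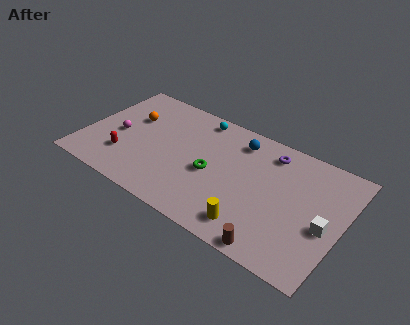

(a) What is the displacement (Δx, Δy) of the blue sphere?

(3.2, 0.5)

The blue sphere started near (6.8, 7.2) and ended near (10.0, 7.7).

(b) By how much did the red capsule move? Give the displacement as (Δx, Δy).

(1.8, 1.3)

The red capsule was at about (1.2, 1.3) and moved to about (3.0, 2.6).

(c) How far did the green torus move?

1.1

From (7.6, 4.5) to (8.7, 4.2), the green torus covered √(1.1² + 0.3²) ≈ 1.1 units.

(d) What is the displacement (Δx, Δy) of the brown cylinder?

(1.1, -1.6)

The brown cylinder was at about (12.4, 2.4) and moved to about (13.5, 0.8).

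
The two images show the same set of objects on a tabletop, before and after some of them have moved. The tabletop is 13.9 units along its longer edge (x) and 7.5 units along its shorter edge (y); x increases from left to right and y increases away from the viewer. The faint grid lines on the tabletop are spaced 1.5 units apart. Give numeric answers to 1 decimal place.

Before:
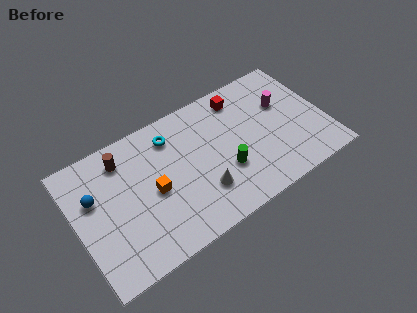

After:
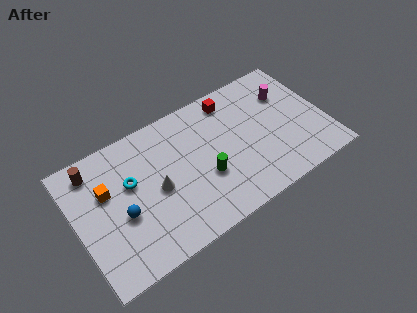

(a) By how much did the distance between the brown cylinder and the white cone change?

-1.3

Before: roughly 5.5 units apart; after: 4.2. That's 1.3 units closer together.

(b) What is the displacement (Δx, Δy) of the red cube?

(-0.5, 0.1)

The red cube started near (9.6, 6.3) and ended near (9.1, 6.4).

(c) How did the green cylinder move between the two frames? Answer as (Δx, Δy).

(-1.1, 0.2)

The green cylinder was at about (8.1, 2.6) and moved to about (7.0, 2.8).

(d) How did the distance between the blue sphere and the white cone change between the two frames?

-4.2

They were about 6.2 units apart before and 2.0 after — 4.2 units closer together.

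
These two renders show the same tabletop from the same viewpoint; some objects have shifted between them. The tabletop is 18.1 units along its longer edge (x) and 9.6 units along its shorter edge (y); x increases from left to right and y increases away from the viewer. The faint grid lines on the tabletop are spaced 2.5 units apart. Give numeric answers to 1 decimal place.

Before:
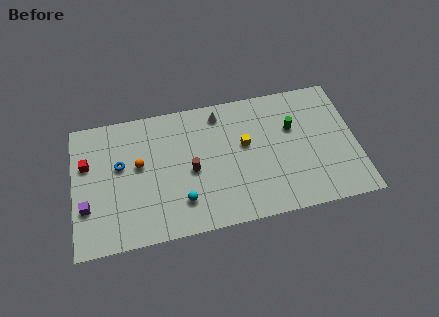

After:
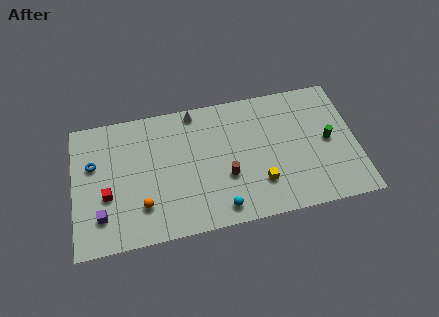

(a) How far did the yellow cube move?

3.1

The yellow cube was near (11.0, 5.6) before and (11.8, 2.6) after, so it travelled √(0.8² + 3.0²) ≈ 3.1 units.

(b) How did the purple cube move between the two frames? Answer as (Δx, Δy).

(0.9, -0.8)

From the two frames, the purple cube sits at roughly (0.8, 3.1) before and (1.7, 2.3) after.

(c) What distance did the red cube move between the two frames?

2.8

The red cube was near (0.9, 6.2) before and (2.1, 3.7) after, so it travelled √(1.2² + 2.5²) ≈ 2.8 units.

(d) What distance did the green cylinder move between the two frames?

2.6

The green cylinder was near (14.1, 6.2) before and (16.3, 4.8) after, so it travelled √(2.2² + 1.4²) ≈ 2.6 units.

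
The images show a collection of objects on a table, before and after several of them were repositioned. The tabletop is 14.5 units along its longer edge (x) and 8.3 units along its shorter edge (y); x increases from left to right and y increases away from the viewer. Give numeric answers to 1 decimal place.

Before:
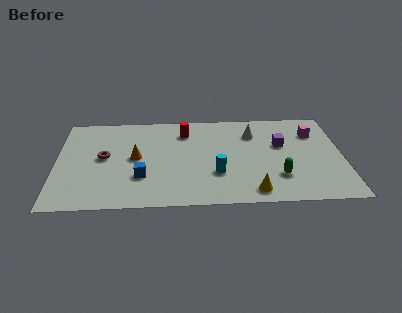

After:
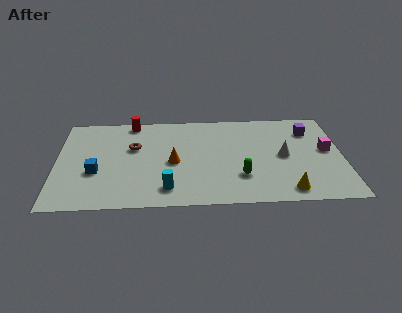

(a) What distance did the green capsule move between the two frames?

1.9

The green capsule was near (11.2, 2.3) before and (9.3, 2.4) after, so it travelled √(1.9² + 0.1²) ≈ 1.9 units.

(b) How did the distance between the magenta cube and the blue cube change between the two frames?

+2.3

The distance was about 9.5 in the first image and 11.8 in the second, so they moved 2.3 units further apart.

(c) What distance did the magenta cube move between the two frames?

1.7

The magenta cube was near (13.1, 6.1) before and (13.7, 4.5) after, so it travelled √(0.6² + 1.6²) ≈ 1.7 units.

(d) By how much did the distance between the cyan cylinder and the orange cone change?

-2.1

The distance was about 4.4 in the first image and 2.3 in the second, so they moved 2.1 units closer together.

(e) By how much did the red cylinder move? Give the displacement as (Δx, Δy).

(-2.7, 1.0)

The red cylinder started near (6.5, 6.5) and ended near (3.8, 7.5).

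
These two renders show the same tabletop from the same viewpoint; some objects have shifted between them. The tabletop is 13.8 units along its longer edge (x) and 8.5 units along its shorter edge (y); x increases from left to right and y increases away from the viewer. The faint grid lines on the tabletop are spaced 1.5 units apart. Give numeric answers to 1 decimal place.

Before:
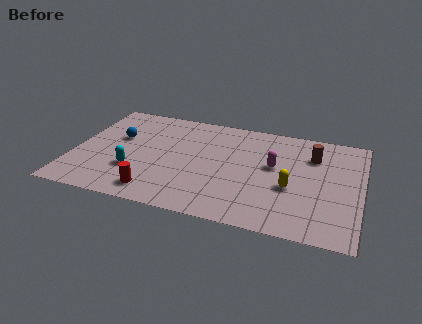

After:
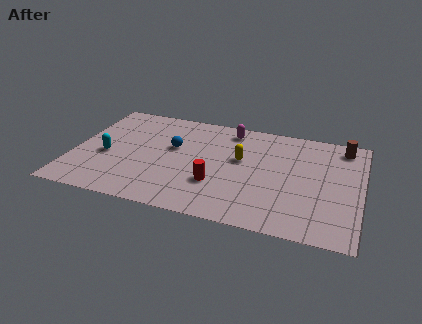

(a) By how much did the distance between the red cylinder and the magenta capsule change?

-1.9

The distance was about 6.5 in the first image and 4.6 in the second, so they moved 1.9 units closer together.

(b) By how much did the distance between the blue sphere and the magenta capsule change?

-4.2

The distance was about 7.6 in the first image and 3.4 in the second, so they moved 4.2 units closer together.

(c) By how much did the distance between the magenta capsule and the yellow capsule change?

+0.7

The distance was about 1.7 in the first image and 2.4 in the second, so they moved 0.7 units further apart.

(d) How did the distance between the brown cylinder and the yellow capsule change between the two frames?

+2.4

Before: roughly 2.9 units apart; after: 5.3. That's 2.4 units further apart.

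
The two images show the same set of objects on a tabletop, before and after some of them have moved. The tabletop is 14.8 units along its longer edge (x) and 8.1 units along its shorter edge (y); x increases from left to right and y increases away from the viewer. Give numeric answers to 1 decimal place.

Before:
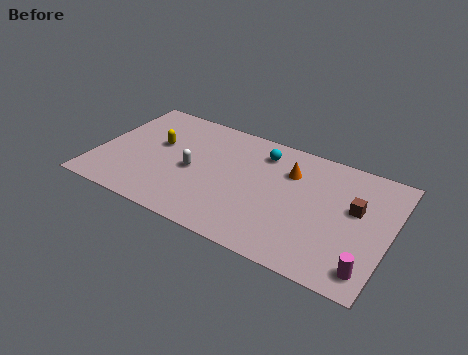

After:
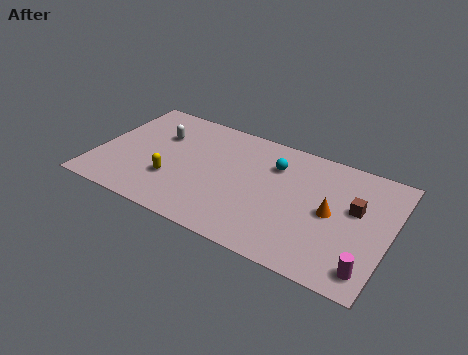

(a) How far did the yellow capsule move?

2.5

From (2.9, 4.8) to (4.0, 2.6), the yellow capsule covered √(1.1² + 2.2²) ≈ 2.5 units.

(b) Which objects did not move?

the magenta cylinder and the brown cube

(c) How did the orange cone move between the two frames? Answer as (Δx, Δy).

(2.3, -1.8)

The orange cone started near (9.6, 5.8) and ended near (11.9, 4.0).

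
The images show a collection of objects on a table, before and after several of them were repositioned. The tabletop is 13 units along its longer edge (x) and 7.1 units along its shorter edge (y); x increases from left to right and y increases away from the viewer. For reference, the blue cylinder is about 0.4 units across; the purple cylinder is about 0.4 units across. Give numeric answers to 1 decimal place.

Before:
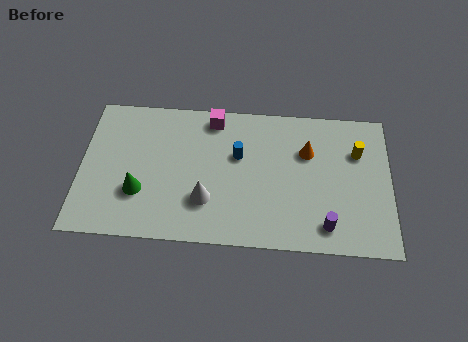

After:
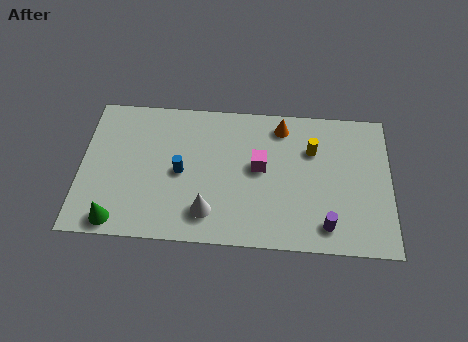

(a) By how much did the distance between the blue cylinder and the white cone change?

-0.4

They were about 2.6 units apart before and 2.2 after — 0.4 units closer together.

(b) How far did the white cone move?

0.6

From (5.3, 2.1) to (5.4, 1.5), the white cone covered √(0.1² + 0.6²) ≈ 0.6 units.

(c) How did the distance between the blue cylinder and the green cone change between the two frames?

-0.9

Before: roughly 4.6 units apart; after: 3.7. That's 0.9 units closer together.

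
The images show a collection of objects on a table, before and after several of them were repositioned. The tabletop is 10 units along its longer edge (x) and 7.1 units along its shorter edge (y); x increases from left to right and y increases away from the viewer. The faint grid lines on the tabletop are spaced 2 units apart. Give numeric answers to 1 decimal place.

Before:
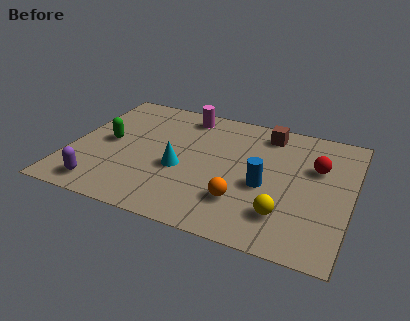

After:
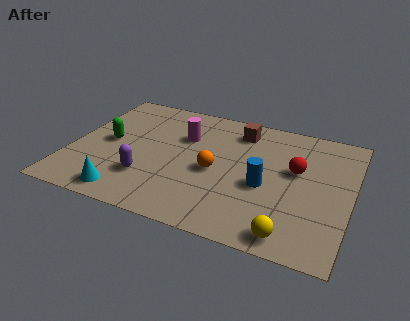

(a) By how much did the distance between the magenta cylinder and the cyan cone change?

+1.0

They were about 3.2 units apart before and 4.2 after — 1.0 units further apart.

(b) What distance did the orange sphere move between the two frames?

1.7

From (6.3, 1.9) to (5.2, 3.2), the orange sphere covered √(1.1² + 1.3²) ≈ 1.7 units.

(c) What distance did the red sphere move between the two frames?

0.8

The red sphere was near (8.7, 4.6) before and (8.0, 4.2) after, so it travelled √(0.7² + 0.4²) ≈ 0.8 units.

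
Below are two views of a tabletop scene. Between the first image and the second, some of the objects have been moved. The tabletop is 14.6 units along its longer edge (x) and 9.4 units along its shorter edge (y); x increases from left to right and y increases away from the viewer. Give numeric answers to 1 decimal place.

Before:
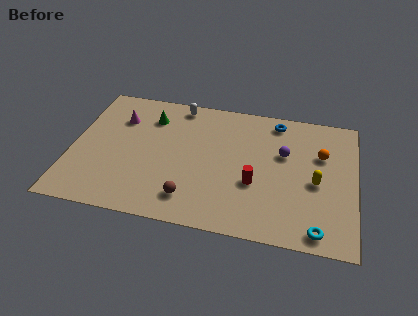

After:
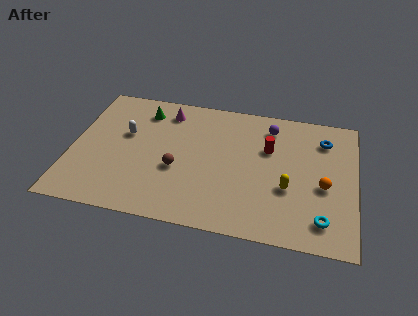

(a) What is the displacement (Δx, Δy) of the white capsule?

(-2.6, -2.7)

The white capsule was at about (5.3, 8.4) and moved to about (2.7, 5.7).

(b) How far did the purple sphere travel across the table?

2.0

From (10.9, 5.9) to (10.1, 7.7), the purple sphere covered √(0.8² + 1.8²) ≈ 2.0 units.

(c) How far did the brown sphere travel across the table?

2.1

The brown sphere was near (6.3, 1.8) before and (5.5, 3.7) after, so it travelled √(0.8² + 1.9²) ≈ 2.1 units.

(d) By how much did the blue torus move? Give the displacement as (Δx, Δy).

(2.5, -0.9)

The blue torus was at about (10.4, 8.2) and moved to about (12.9, 7.3).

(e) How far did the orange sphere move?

2.2

The orange sphere was near (12.8, 6.2) before and (13.0, 4.0) after, so it travelled √(0.2² + 2.2²) ≈ 2.2 units.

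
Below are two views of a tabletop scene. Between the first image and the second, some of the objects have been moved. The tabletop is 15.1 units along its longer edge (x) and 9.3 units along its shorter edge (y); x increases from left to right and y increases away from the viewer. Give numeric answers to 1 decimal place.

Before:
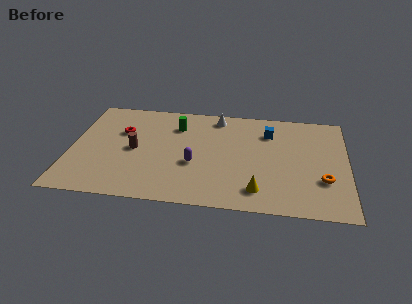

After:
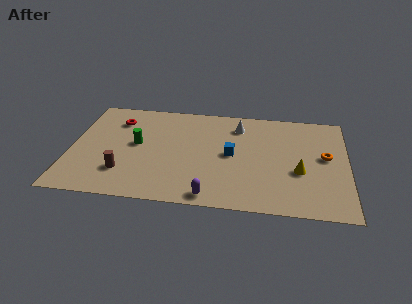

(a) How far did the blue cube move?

3.0

From (10.8, 7.0) to (8.8, 4.7), the blue cube covered √(2.0² + 2.3²) ≈ 3.0 units.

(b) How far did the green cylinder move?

2.9

From (5.7, 7.0) to (3.6, 5.0), the green cylinder covered √(2.1² + 2.0²) ≈ 2.9 units.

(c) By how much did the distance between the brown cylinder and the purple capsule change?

+1.6

They were about 3.4 units apart before and 5.0 after — 1.6 units further apart.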